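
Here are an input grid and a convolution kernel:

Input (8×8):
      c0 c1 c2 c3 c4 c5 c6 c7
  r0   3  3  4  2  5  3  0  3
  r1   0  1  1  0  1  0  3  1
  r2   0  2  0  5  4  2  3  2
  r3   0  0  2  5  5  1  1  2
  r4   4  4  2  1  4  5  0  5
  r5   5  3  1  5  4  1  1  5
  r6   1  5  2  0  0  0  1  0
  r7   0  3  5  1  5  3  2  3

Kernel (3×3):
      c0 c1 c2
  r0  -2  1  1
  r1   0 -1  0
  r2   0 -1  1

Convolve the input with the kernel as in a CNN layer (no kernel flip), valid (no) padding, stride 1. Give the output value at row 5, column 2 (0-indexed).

The receptive field on the input at this output position is [1 5 4 / 2 0 0 / 5 1 5]. Elementwise product with the kernel and sum: 1·-2 + 5·1 + 4·1 + 0·-1 + 1·-1 + 5·1.

11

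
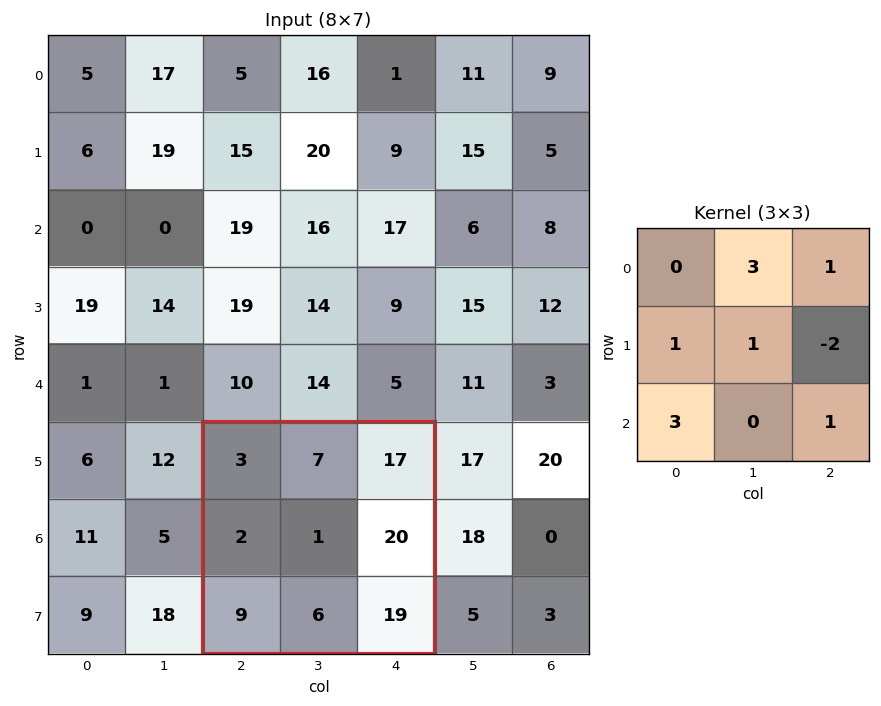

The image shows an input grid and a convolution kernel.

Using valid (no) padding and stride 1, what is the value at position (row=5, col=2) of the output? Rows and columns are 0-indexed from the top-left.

47

The receptive field on the input at this output position is [3 7 17 / 2 1 20 / 9 6 19]. Elementwise product with the kernel and sum: 7·3 + 17·1 + 2·1 + 1·1 + 20·-2 + 9·3 + 19·1.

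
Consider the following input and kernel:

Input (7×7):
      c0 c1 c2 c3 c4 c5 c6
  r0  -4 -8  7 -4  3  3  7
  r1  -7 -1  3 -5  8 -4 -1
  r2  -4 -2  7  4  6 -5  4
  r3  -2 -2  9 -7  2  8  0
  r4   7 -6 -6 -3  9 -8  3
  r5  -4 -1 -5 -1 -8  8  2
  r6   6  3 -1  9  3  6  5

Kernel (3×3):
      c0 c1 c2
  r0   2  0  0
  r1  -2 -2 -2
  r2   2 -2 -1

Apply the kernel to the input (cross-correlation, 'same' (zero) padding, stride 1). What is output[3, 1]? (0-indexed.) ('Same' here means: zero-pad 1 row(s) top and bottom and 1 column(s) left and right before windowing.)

14

The receptive field on the zero-padded input at this output position is [-4 -2 7 / -2 -2 9 / 7 -6 -6]. Elementwise product with the kernel and sum: -4·2 + -2·-2 + -2·-2 + 9·-2 + 7·2 + -6·-2 + -6·-1.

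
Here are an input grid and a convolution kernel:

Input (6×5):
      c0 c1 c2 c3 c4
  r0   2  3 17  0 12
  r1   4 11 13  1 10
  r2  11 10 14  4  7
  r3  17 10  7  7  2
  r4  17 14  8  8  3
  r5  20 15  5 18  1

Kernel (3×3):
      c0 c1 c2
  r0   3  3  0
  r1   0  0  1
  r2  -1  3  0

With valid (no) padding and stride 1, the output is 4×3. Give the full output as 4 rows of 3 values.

Output[0,0]: The receptive field on the input at this output position is [2 3 17 / 4 11 13 / 11 10 14]. Elementwise product with the kernel and sum: 2·3 + 3·3 + 13·1 + 11·-1 + 10·3.
Output[0,1]: The receptive field on the input at this output position is [3 17 0 / 11 13 1 / 10 14 4]. Elementwise product with the kernel and sum: 3·3 + 17·3 + 1·1 + 10·-1 + 14·3.

47 93 59
72 87 63
95 89 72
114 59 94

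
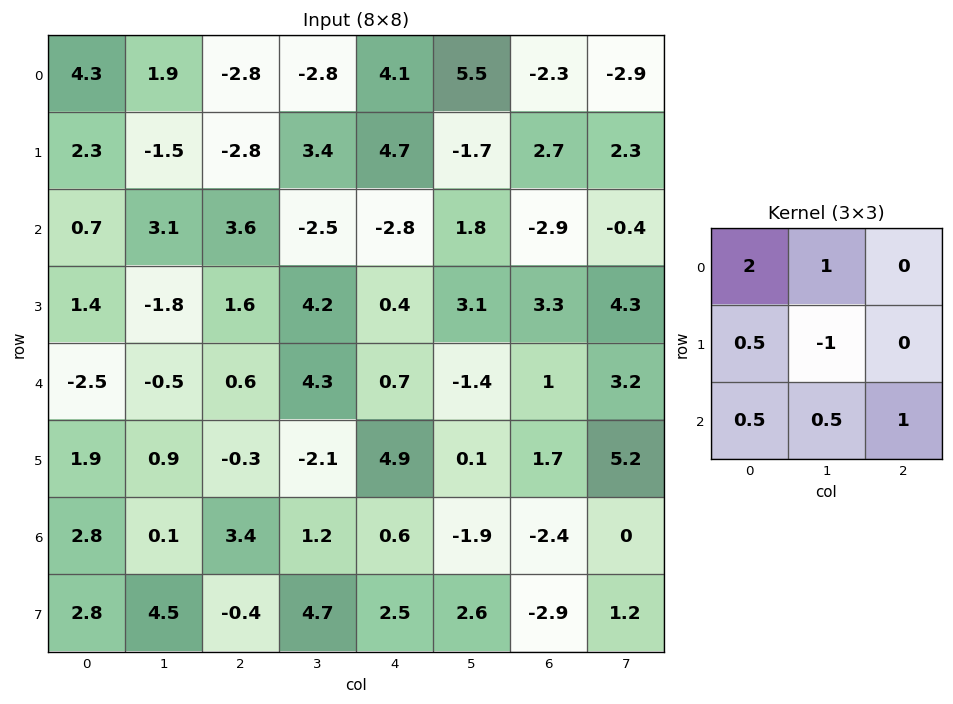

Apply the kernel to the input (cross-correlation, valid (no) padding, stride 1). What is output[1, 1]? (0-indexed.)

The receptive field on the input at this output position is [-1.5 -2.8 3.4 / 3.1 3.6 -2.5 / -1.8 1.6 4.2]. Elementwise product with the kernel and sum: -1.5·2 + -2.8·1 + 3.1·0.5 + 3.6·-1 + -1.8·0.5 + 1.6·0.5 + 4.2·1.

-3.75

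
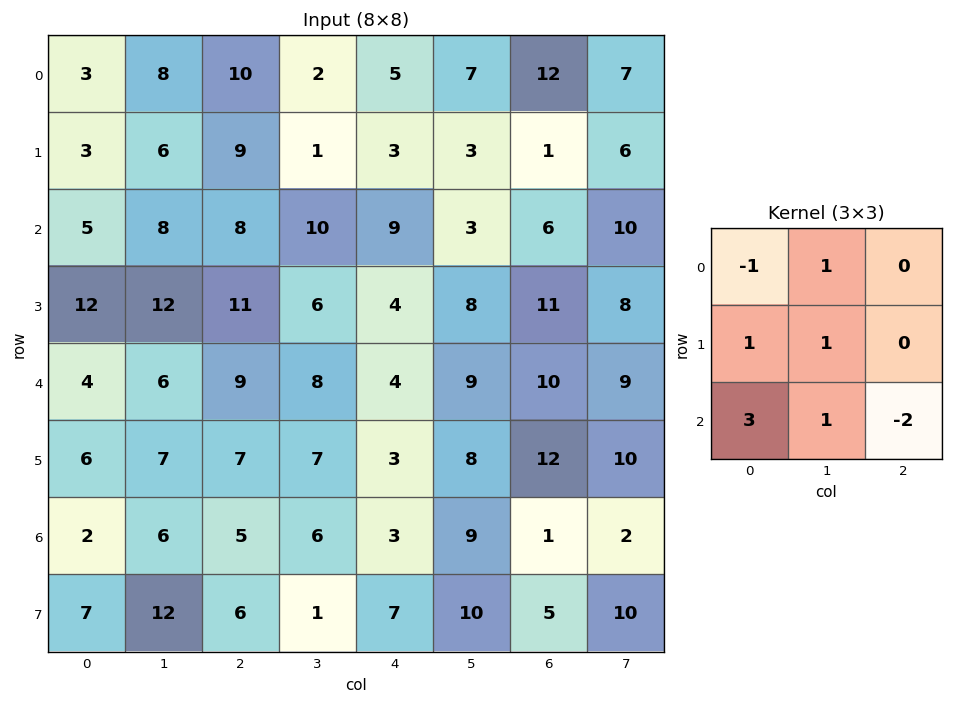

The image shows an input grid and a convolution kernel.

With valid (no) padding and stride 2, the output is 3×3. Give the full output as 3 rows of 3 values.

21 18 26
27 46 7
17 28 32

Output[0,0]: The receptive field on the input at this output position is [3 8 10 / 3 6 9 / 5 8 8]. Elementwise product with the kernel and sum: 3·-1 + 8·1 + 3·1 + 6·1 + 5·3 + 8·1 + 8·-2.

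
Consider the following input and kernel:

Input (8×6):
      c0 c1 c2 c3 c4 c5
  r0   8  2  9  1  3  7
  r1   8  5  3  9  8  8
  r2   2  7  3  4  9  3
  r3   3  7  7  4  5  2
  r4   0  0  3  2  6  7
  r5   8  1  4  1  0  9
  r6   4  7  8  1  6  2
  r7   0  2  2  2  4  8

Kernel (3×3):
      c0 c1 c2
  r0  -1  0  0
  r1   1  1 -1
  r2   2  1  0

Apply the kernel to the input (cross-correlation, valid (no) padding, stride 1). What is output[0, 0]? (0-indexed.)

The receptive field on the input at this output position is [8 2 9 / 8 5 3 / 2 7 3]. Elementwise product with the kernel and sum: 8·-1 + 8·1 + 5·1 + 3·-1 + 2·2 + 7·1.

13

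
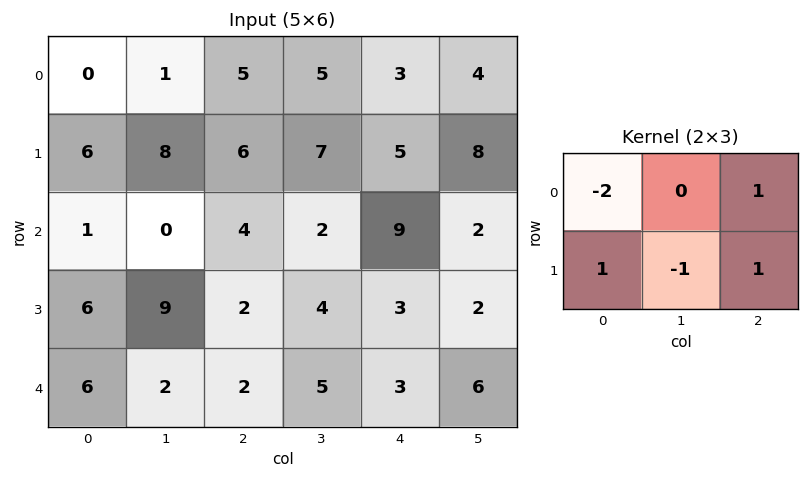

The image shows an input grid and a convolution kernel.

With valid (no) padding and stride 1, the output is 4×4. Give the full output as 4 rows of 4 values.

Output[0,0]: The receptive field on the input at this output position is [0 1 5 / 6 8 6]. Elementwise product with the kernel and sum: 0·-2 + 5·1 + 6·1 + 8·-1 + 6·1.

9 12 -3 4
-1 -11 4 -11
1 13 2 1
-4 -9 -1 2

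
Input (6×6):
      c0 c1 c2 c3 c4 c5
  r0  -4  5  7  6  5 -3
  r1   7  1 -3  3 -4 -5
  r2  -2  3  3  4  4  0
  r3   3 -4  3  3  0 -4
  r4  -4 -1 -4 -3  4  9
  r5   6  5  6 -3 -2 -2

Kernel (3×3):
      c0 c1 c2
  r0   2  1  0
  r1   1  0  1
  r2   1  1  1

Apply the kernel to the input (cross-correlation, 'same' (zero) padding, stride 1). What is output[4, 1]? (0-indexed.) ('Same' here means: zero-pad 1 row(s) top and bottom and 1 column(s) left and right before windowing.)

11

The receptive field on the zero-padded input at this output position is [3 -4 3 / -4 -1 -4 / 6 5 6]. Elementwise product with the kernel and sum: 3·2 + -4·1 + -4·1 + -4·1 + 6·1 + 5·1 + 6·1.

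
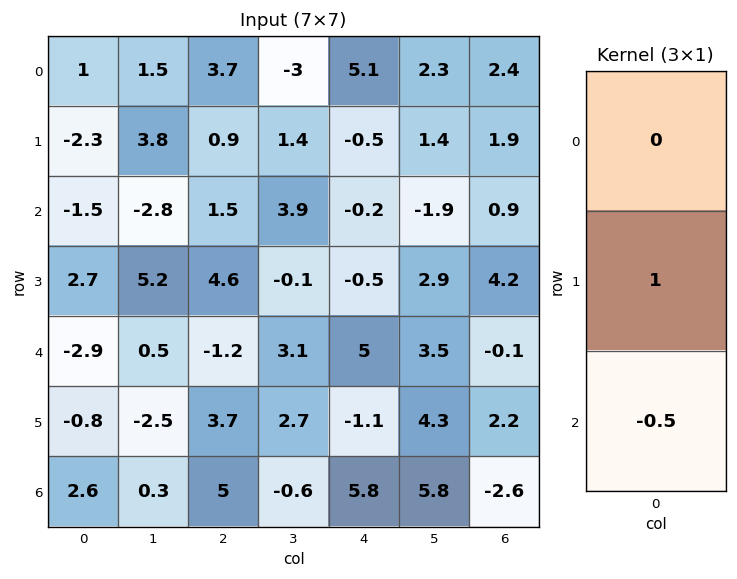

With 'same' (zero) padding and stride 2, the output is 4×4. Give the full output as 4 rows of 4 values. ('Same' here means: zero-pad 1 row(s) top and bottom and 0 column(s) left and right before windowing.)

Output[0,0]: The receptive field on the zero-padded input at this output position is [0 / 1 / -2.3]. Elementwise product with the kernel and sum: 1·1 + -2.3·-0.5.

2.15 3.25 5.35 1.45
-2.85 -0.8 0.05 -1.2
-2.5 -3.05 5.55 -1.2
2.6 5 5.8 -2.6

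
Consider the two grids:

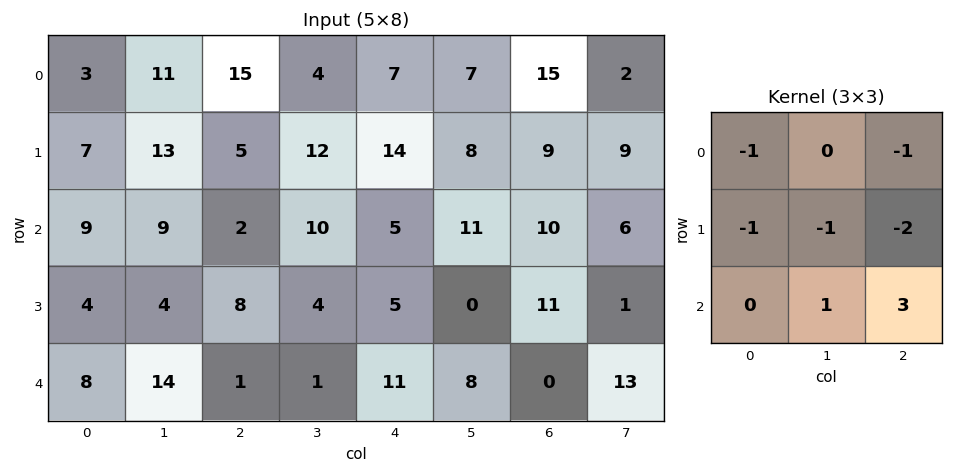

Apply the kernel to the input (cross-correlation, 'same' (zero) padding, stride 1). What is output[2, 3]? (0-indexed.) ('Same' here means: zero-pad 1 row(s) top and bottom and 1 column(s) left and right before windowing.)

The receptive field on the zero-padded input at this output position is [5 12 14 / 2 10 5 / 8 4 5]. Elementwise product with the kernel and sum: 5·-1 + 14·-1 + 2·-1 + 10·-1 + 5·-2 + 4·1 + 5·3.

-22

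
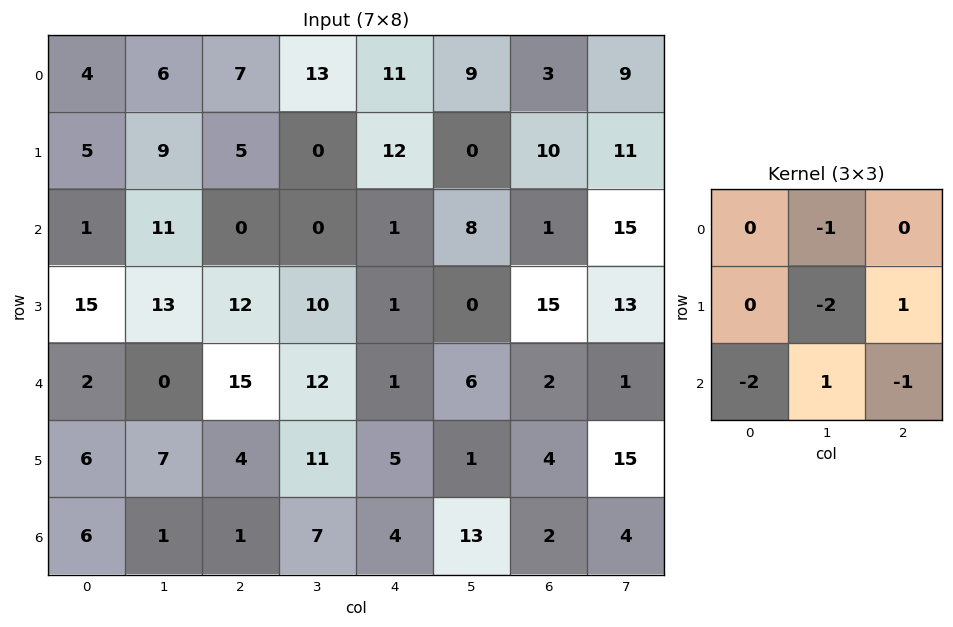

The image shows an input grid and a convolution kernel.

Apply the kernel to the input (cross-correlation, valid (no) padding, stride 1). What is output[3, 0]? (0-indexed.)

-7

The receptive field on the input at this output position is [15 13 12 / 2 0 15 / 6 7 4]. Elementwise product with the kernel and sum: 13·-1 + 0·-2 + 15·1 + 6·-2 + 7·1 + 4·-1.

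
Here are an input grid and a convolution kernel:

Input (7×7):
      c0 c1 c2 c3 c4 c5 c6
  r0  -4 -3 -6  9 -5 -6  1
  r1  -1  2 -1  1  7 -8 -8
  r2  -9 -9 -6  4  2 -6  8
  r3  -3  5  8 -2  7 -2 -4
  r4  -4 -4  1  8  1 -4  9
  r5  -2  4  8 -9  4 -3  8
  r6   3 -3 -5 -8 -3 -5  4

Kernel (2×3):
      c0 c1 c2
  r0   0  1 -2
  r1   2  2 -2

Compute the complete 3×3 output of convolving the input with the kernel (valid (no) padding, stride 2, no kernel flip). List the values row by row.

Output[0,0]: The receptive field on the input at this output position is [-4 -3 -6 / -1 2 -1]. Elementwise product with the kernel and sum: -3·1 + -6·-2 + -1·2 + 2·2 + -1·-2.

13 5 6
-9 -2 -4
-18 -4 -36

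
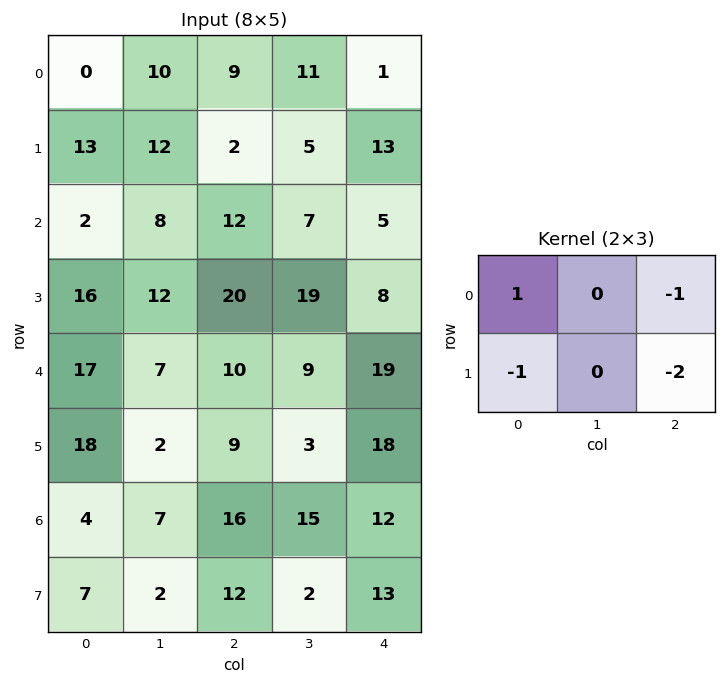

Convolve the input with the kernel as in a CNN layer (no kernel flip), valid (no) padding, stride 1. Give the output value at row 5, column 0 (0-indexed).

-27

The receptive field on the input at this output position is [18 2 9 / 4 7 16]. Elementwise product with the kernel and sum: 18·1 + 9·-1 + 4·-1 + 16·-2.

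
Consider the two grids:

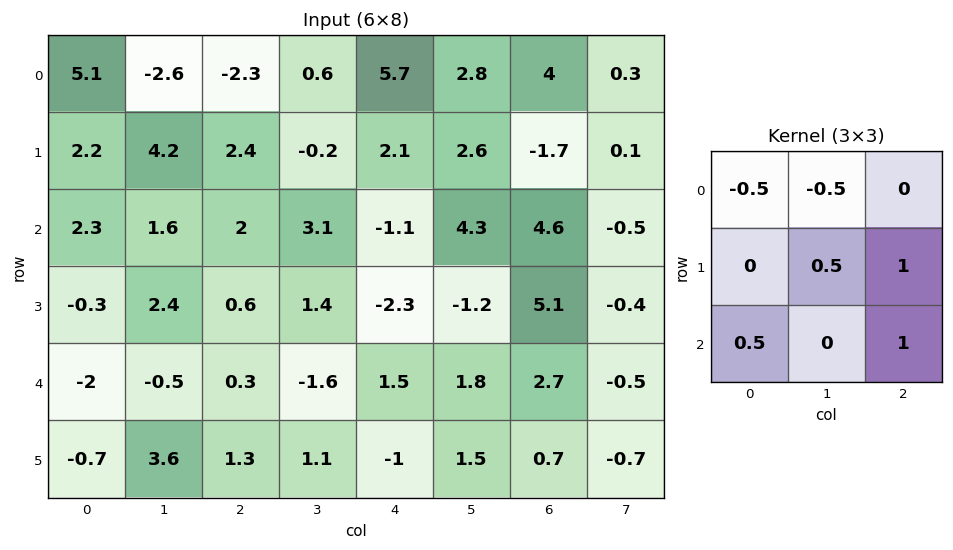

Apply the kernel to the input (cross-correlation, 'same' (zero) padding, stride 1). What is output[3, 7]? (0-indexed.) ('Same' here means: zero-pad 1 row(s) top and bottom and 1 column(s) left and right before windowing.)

The receptive field on the zero-padded input at this output position is [4.6 -0.5 0 / 5.1 -0.4 0 / 2.7 -0.5 0]. Elementwise product with the kernel and sum: 4.6·-0.5 + -0.5·-0.5 + -0.4·0.5 + 0·1 + 2.7·0.5 + 0·1.

-0.9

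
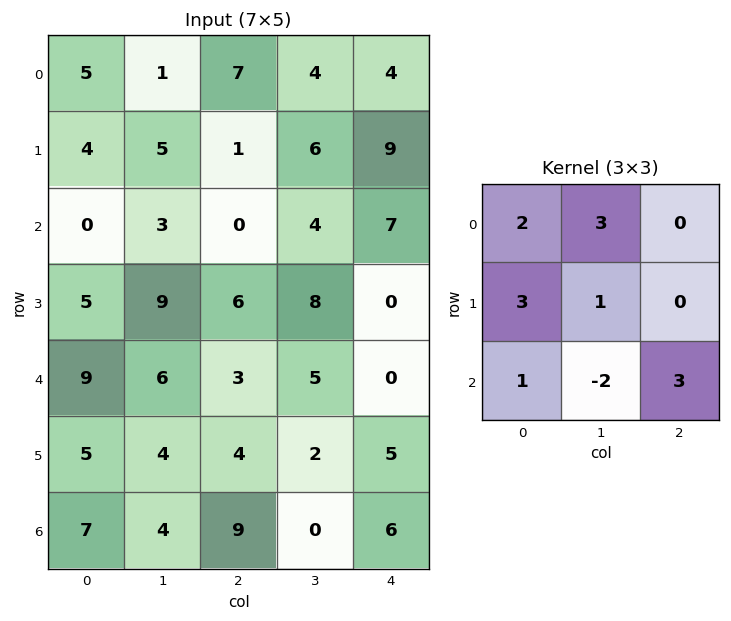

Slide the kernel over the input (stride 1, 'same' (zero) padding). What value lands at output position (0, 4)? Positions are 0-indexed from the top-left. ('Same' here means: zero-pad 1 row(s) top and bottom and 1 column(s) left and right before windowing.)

The receptive field on the zero-padded input at this output position is [0 0 0 / 4 4 0 / 6 9 0]. Elementwise product with the kernel and sum: 0·2 + 0·3 + 4·3 + 4·1 + 6·1 + 9·-2 + 0·3.

4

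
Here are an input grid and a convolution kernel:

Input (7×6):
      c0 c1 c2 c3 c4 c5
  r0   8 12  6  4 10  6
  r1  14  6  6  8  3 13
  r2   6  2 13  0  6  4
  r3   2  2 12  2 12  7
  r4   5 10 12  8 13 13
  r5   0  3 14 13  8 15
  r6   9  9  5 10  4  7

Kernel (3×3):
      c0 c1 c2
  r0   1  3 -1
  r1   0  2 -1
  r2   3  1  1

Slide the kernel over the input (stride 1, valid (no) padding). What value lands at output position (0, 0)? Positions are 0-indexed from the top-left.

77

The receptive field on the input at this output position is [8 12 6 / 14 6 6 / 6 2 13]. Elementwise product with the kernel and sum: 8·1 + 12·3 + 6·-1 + 6·2 + 6·-1 + 6·3 + 2·1 + 13·1.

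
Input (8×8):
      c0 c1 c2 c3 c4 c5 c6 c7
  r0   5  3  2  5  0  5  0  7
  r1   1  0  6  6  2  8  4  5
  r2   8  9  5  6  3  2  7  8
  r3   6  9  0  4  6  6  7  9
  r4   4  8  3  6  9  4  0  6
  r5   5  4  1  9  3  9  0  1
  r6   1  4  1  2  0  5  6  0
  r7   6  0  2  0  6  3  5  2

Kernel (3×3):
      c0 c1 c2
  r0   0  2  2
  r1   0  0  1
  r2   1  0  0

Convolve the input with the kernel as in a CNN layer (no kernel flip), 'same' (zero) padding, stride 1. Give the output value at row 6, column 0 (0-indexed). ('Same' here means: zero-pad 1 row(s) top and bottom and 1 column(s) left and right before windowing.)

The receptive field on the zero-padded input at this output position is [0 5 4 / 0 1 4 / 0 6 0]. Elementwise product with the kernel and sum: 5·2 + 4·2 + 4·1 + 0·1.

22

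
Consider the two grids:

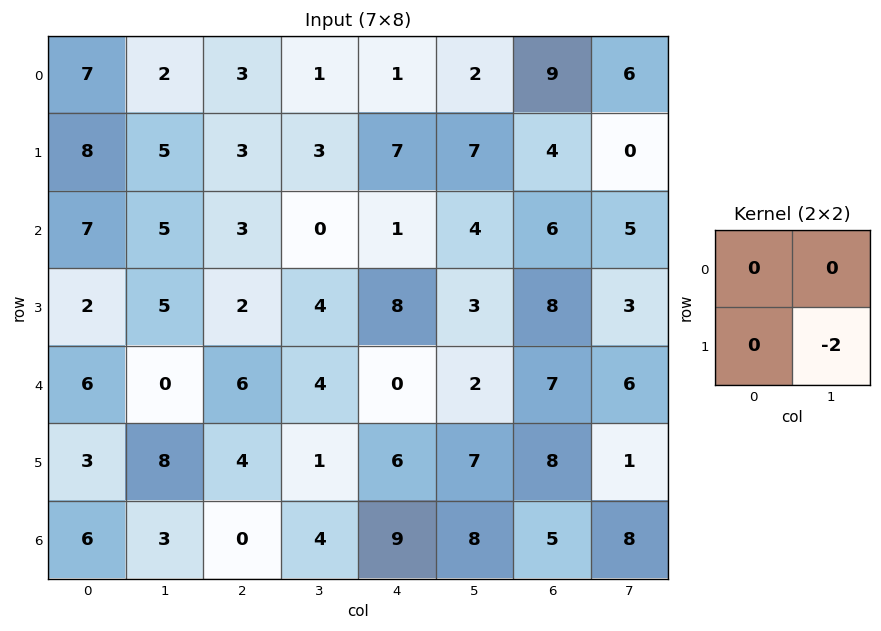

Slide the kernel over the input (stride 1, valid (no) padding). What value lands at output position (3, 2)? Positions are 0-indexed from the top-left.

-8

The receptive field on the input at this output position is [2 4 / 6 4]. Elementwise product with the kernel and sum: 4·-2.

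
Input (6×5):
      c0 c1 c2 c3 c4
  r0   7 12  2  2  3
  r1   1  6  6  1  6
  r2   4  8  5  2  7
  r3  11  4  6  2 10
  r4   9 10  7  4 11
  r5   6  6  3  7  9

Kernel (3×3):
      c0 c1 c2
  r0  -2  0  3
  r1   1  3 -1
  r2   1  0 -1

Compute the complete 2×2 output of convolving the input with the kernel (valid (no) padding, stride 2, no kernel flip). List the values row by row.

Output[0,0]: The receptive field on the input at this output position is [7 12 2 / 1 6 6 / 4 8 5]. Elementwise product with the kernel and sum: 7·-2 + 2·3 + 1·1 + 6·3 + 6·-1 + 4·1 + 5·-1.

4 6
26 9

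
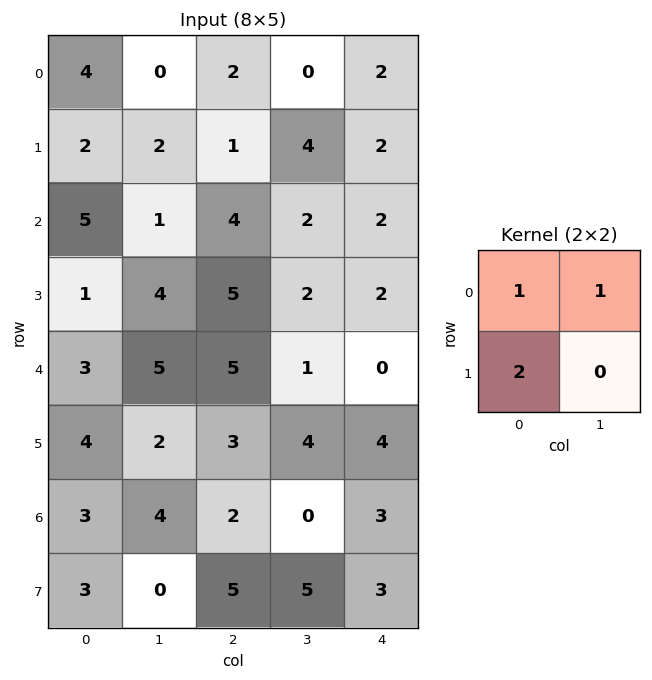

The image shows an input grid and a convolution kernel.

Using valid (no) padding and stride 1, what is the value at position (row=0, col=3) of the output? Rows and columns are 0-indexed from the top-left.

10

The receptive field on the input at this output position is [0 2 / 4 2]. Elementwise product with the kernel and sum: 0·1 + 2·1 + 4·2.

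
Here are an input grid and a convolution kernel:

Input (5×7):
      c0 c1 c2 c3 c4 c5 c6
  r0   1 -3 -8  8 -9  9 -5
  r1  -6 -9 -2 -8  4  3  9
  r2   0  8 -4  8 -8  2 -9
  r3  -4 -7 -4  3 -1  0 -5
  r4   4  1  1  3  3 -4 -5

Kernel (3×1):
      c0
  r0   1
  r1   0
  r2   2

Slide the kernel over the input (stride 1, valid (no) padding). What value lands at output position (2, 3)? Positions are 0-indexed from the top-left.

The receptive field on the input at this output position is [8 / 3 / 3]. Elementwise product with the kernel and sum: 8·1 + 3·2.

14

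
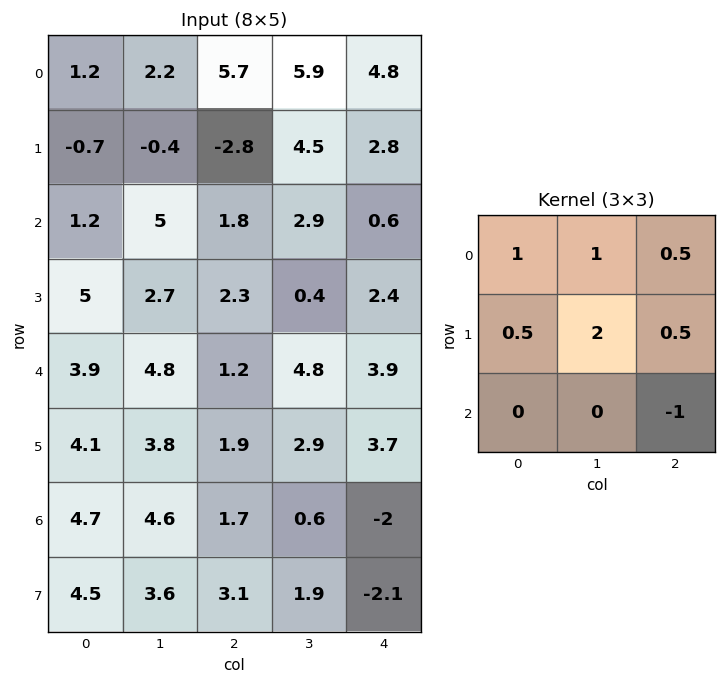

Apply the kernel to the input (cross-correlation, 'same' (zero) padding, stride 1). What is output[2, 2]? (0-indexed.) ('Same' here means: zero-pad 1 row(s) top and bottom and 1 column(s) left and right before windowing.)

The receptive field on the zero-padded input at this output position is [-0.4 -2.8 4.5 / 5 1.8 2.9 / 2.7 2.3 0.4]. Elementwise product with the kernel and sum: -0.4·1 + -2.8·1 + 4.5·0.5 + 5·0.5 + 1.8·2 + 2.9·0.5 + 0.4·-1.

6.2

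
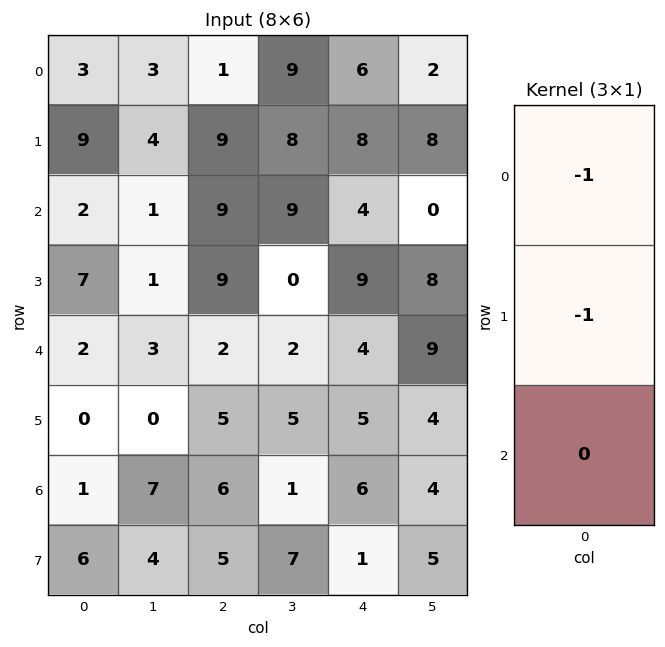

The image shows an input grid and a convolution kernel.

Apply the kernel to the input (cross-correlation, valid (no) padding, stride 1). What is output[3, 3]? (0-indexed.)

-2

The receptive field on the input at this output position is [0 / 2 / 5]. Elementwise product with the kernel and sum: 0·-1 + 2·-1.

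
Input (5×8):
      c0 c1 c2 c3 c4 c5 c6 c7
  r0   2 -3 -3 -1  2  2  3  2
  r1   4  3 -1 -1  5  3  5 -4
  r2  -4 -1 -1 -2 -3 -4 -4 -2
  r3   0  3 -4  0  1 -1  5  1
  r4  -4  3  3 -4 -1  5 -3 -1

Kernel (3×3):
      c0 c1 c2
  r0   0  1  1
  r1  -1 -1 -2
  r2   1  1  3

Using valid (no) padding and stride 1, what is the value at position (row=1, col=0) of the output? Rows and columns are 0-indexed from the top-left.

The receptive field on the input at this output position is [4 3 -1 / -4 -1 -1 / 0 3 -4]. Elementwise product with the kernel and sum: 3·1 + -1·1 + -4·-1 + -1·-1 + -1·-2 + 0·1 + 3·1 + -4·3.

0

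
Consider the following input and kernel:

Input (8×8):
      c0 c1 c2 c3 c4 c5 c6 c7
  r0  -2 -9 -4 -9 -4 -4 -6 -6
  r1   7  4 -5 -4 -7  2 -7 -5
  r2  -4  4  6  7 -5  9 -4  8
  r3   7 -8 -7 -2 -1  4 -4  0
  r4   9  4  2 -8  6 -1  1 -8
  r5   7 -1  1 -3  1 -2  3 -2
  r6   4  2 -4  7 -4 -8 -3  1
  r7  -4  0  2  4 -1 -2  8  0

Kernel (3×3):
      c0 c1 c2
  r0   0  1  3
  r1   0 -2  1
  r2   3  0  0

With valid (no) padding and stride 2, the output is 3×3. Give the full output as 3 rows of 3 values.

-46 -2 -48
58 1 3
25 5 -3

Output[0,0]: The receptive field on the input at this output position is [-2 -9 -4 / 7 4 -5 / -4 4 6]. Elementwise product with the kernel and sum: -9·1 + -4·3 + 4·-2 + -5·1 + -4·3.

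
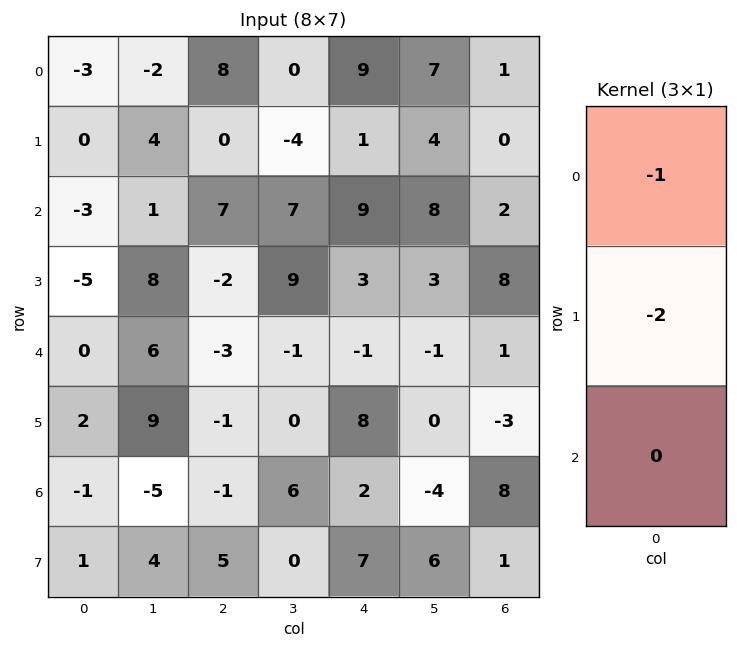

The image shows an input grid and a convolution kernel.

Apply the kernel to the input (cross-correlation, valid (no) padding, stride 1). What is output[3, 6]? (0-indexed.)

-10

The receptive field on the input at this output position is [8 / 1 / -3]. Elementwise product with the kernel and sum: 8·-1 + 1·-2.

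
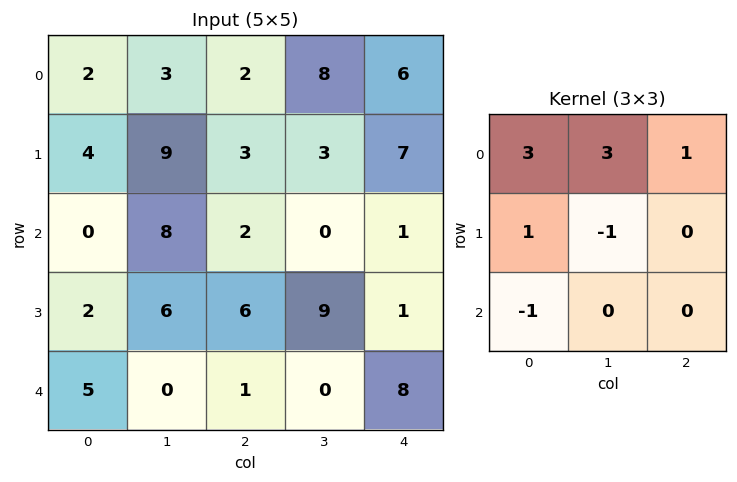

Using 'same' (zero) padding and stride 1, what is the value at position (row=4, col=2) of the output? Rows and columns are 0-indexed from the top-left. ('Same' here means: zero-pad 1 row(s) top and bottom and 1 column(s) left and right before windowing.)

The receptive field on the zero-padded input at this output position is [6 6 9 / 0 1 0 / 0 0 0]. Elementwise product with the kernel and sum: 6·3 + 6·3 + 9·1 + 0·1 + 1·-1 + 0·-1.

44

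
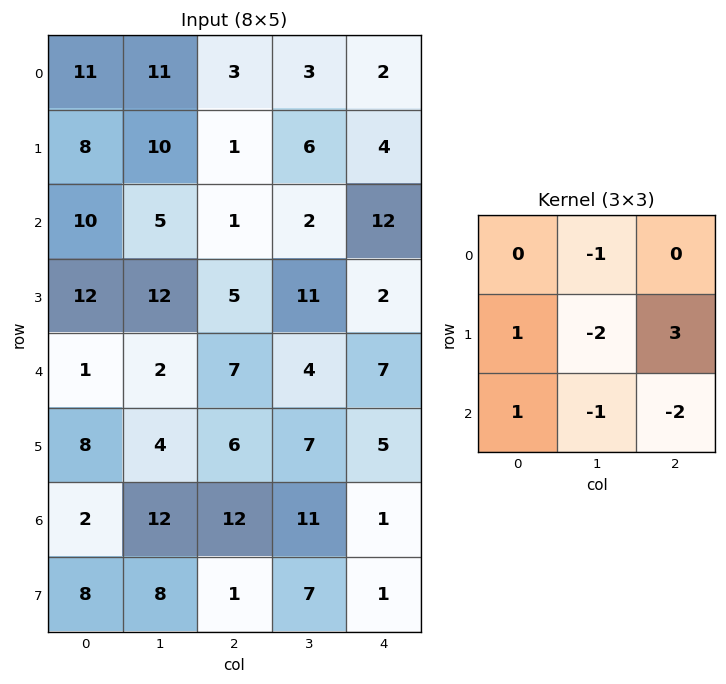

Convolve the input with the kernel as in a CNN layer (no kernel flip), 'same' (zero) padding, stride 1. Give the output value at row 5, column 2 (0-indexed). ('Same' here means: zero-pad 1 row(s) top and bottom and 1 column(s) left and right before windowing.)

The receptive field on the zero-padded input at this output position is [2 7 4 / 4 6 7 / 12 12 11]. Elementwise product with the kernel and sum: 7·-1 + 4·1 + 6·-2 + 7·3 + 12·1 + 12·-1 + 11·-2.

-16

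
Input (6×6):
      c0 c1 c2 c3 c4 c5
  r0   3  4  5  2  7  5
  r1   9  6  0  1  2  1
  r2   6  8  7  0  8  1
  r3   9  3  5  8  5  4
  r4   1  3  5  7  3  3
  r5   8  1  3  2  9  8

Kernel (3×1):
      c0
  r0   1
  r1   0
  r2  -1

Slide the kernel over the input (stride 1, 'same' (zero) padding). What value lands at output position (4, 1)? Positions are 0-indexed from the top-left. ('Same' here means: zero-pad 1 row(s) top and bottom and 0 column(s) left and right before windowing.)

2

The receptive field on the zero-padded input at this output position is [3 / 3 / 1]. Elementwise product with the kernel and sum: 3·1 + 1·-1.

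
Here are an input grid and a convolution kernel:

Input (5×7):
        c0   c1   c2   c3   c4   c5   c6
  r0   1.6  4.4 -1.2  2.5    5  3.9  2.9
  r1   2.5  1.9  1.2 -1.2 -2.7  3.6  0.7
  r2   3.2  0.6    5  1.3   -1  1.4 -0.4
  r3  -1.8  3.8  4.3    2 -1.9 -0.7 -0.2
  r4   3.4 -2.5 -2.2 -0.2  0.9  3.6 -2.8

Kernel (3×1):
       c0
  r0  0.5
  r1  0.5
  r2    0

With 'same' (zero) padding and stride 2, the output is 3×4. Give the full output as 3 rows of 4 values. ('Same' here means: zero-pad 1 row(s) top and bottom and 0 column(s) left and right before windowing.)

Output[0,0]: The receptive field on the zero-padded input at this output position is [0 / 1.6 / 2.5]. Elementwise product with the kernel and sum: 0·0.5 + 1.6·0.5.
Output[0,1]: The receptive field on the zero-padded input at this output position is [0 / -1.2 / 1.2]. Elementwise product with the kernel and sum: 0·0.5 + -1.2·0.5.

0.8 -0.6 2.5 1.45
2.85 3.1 -1.85 0.15
0.8 1.05 -0.5 -1.5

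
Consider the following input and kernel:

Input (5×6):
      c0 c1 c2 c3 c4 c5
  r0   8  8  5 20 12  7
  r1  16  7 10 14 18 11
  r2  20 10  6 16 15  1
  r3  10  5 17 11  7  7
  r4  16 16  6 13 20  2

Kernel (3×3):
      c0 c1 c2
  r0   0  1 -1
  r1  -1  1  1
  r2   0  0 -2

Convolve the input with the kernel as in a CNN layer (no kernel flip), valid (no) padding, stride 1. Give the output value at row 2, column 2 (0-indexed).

-38

The receptive field on the input at this output position is [6 16 15 / 17 11 7 / 6 13 20]. Elementwise product with the kernel and sum: 16·1 + 15·-1 + 17·-1 + 11·1 + 7·1 + 20·-2.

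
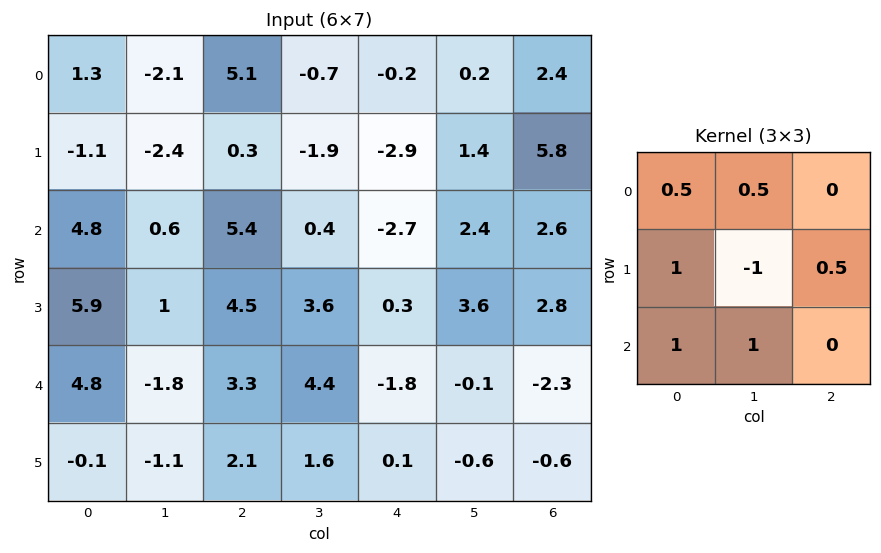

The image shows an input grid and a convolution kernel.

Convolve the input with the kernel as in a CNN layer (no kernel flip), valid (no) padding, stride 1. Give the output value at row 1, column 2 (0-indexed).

The receptive field on the input at this output position is [0.3 -1.9 -2.9 / 5.4 0.4 -2.7 / 4.5 3.6 0.3]. Elementwise product with the kernel and sum: 0.3·0.5 + -1.9·0.5 + 5.4·1 + 0.4·-1 + -2.7·0.5 + 4.5·1 + 3.6·1.

10.95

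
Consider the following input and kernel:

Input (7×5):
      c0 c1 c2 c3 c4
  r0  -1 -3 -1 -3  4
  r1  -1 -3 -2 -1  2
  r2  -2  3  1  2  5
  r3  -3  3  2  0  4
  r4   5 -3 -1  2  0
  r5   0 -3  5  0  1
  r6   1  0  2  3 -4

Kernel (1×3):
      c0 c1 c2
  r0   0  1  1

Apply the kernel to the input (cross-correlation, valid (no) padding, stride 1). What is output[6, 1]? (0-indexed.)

5

The receptive field on the input at this output position is [0 2 3]. Elementwise product with the kernel and sum: 2·1 + 3·1.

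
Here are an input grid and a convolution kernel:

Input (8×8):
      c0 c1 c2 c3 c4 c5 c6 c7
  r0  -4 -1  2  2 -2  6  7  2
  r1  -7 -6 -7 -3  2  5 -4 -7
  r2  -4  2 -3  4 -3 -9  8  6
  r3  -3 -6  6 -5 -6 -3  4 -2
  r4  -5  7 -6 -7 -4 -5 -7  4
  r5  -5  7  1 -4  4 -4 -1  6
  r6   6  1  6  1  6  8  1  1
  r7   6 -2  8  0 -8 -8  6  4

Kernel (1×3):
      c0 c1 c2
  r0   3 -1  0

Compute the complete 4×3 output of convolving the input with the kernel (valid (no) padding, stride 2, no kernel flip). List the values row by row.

-11 4 -12
-14 -13 0
-22 -11 -7
17 17 10

Output[0,0]: The receptive field on the input at this output position is [-4 -1 2]. Elementwise product with the kernel and sum: -4·3 + -1·-1.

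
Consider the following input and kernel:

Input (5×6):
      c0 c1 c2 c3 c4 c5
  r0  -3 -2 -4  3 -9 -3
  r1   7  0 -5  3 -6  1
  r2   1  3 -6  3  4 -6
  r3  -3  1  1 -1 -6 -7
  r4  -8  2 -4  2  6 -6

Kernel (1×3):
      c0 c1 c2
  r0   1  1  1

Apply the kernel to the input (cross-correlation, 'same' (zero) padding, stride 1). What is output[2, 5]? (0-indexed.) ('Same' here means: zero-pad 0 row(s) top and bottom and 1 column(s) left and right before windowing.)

-2

The receptive field on the zero-padded input at this output position is [4 -6 0]. Elementwise product with the kernel and sum: 4·1 + -6·1 + 0·1.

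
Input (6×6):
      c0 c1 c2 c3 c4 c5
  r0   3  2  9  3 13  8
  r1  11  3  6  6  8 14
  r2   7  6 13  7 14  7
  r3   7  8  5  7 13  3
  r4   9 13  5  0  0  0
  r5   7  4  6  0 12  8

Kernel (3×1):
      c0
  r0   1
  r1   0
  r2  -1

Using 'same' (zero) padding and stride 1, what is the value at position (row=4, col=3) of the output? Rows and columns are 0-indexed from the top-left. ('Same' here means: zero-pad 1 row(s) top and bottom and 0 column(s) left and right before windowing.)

The receptive field on the zero-padded input at this output position is [7 / 0 / 0]. Elementwise product with the kernel and sum: 7·1 + 0·-1.

7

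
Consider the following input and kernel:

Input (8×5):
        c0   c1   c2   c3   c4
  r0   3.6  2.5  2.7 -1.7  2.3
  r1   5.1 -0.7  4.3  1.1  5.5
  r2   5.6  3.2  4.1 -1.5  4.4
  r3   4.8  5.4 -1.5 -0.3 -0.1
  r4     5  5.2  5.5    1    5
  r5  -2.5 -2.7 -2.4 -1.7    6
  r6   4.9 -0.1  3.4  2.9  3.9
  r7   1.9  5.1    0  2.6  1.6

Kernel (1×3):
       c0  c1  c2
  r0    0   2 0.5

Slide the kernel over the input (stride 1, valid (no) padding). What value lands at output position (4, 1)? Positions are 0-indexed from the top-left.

The receptive field on the input at this output position is [5.2 5.5 1]. Elementwise product with the kernel and sum: 5.5·2 + 1·0.5.

11.5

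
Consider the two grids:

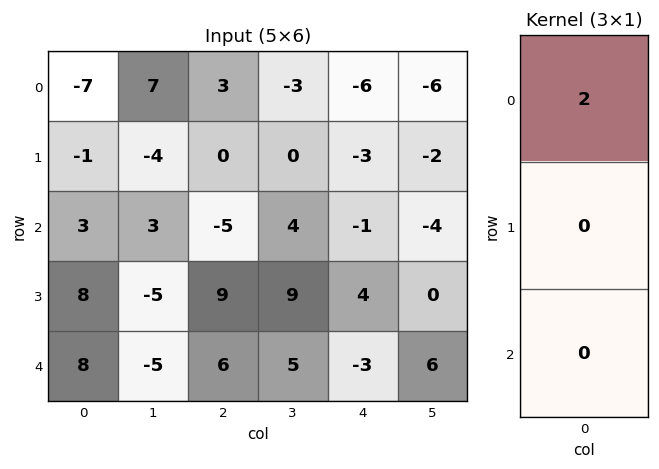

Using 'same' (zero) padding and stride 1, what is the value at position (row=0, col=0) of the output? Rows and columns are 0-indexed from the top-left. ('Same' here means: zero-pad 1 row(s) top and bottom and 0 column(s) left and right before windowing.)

0

The receptive field on the zero-padded input at this output position is [0 / -7 / -1]. Elementwise product with the kernel and sum: 0·2.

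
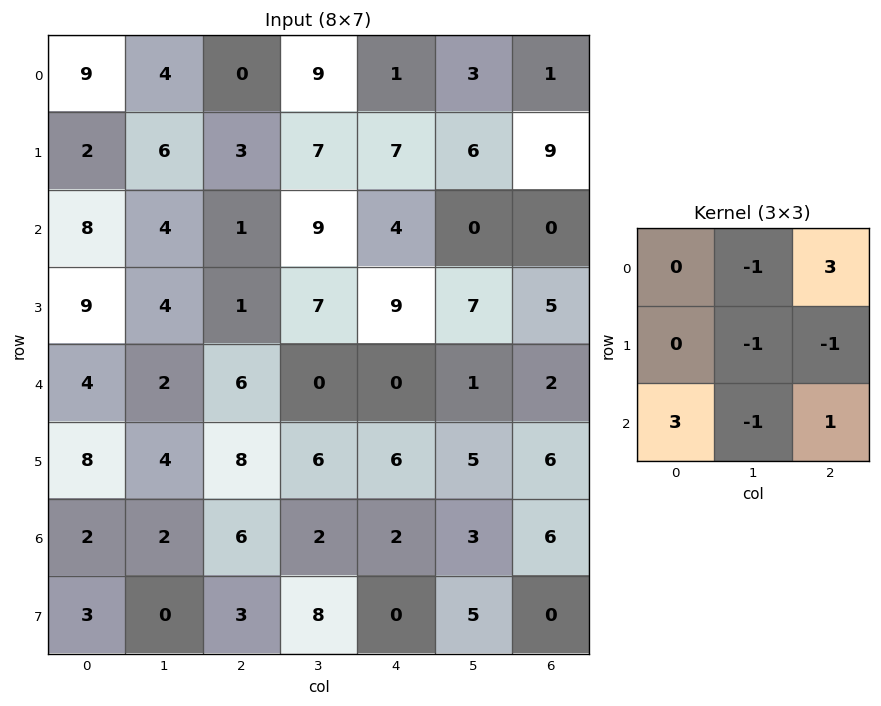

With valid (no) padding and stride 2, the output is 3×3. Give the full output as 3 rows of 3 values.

8 -22 -3
10 5 -11
14 6 3

Output[0,0]: The receptive field on the input at this output position is [9 4 0 / 2 6 3 / 8 4 1]. Elementwise product with the kernel and sum: 4·-1 + 0·3 + 6·-1 + 3·-1 + 8·3 + 4·-1 + 1·1.
Output[0,1]: The receptive field on the input at this output position is [0 9 1 / 3 7 7 / 1 9 4]. Elementwise product with the kernel and sum: 9·-1 + 1·3 + 7·-1 + 7·-1 + 1·3 + 9·-1 + 4·1.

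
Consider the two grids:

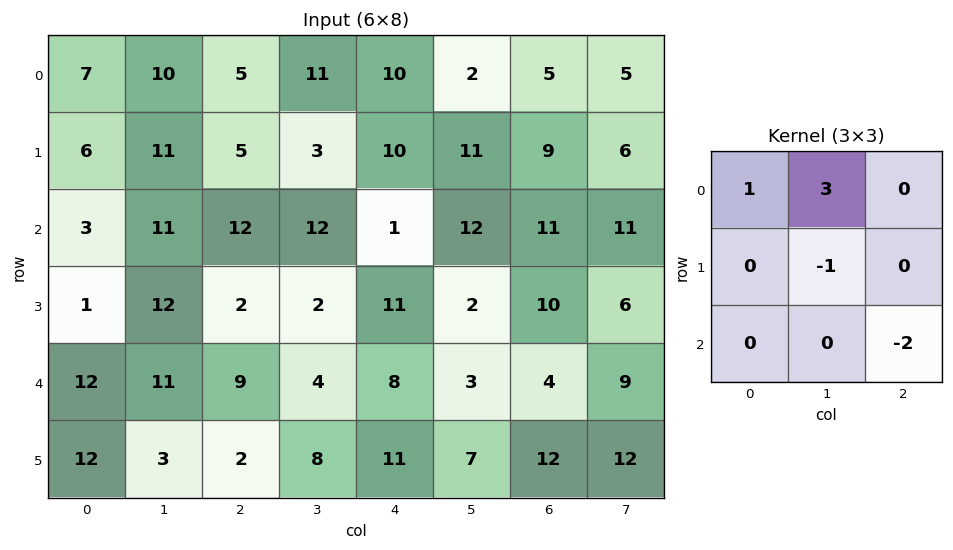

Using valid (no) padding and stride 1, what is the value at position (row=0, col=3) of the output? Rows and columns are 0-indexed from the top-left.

The receptive field on the input at this output position is [11 10 2 / 3 10 11 / 12 1 12]. Elementwise product with the kernel and sum: 11·1 + 10·3 + 10·-1 + 12·-2.

7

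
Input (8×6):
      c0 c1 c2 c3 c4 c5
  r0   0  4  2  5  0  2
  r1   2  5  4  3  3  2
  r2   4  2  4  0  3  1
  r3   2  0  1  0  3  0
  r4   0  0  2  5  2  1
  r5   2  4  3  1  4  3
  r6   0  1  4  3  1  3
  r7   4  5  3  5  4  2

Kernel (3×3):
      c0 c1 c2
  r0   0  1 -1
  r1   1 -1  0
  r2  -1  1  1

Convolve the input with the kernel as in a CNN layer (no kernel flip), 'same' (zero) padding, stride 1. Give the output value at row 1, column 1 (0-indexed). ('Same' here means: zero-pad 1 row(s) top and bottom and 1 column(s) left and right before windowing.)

The receptive field on the zero-padded input at this output position is [0 4 2 / 2 5 4 / 4 2 4]. Elementwise product with the kernel and sum: 4·1 + 2·-1 + 2·1 + 5·-1 + 4·-1 + 2·1 + 4·1.

1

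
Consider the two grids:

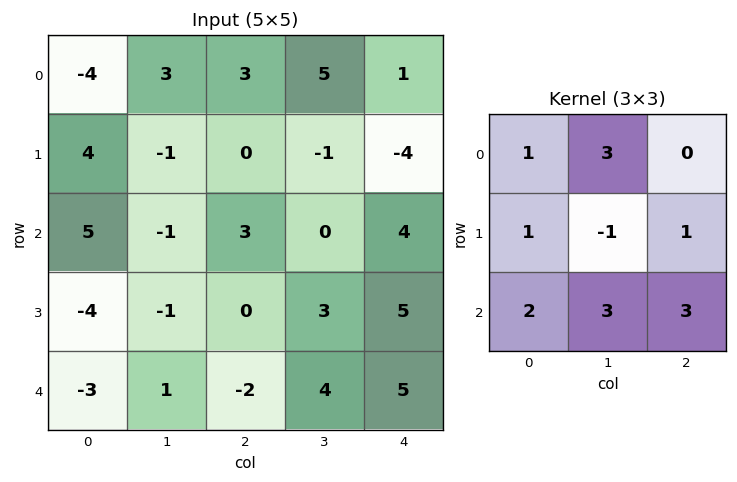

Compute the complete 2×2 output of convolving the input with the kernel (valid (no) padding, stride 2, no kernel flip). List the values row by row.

26 33
-10 28

Output[0,0]: The receptive field on the input at this output position is [-4 3 3 / 4 -1 0 / 5 -1 3]. Elementwise product with the kernel and sum: -4·1 + 3·3 + 4·1 + -1·-1 + 0·1 + 5·2 + -1·3 + 3·3.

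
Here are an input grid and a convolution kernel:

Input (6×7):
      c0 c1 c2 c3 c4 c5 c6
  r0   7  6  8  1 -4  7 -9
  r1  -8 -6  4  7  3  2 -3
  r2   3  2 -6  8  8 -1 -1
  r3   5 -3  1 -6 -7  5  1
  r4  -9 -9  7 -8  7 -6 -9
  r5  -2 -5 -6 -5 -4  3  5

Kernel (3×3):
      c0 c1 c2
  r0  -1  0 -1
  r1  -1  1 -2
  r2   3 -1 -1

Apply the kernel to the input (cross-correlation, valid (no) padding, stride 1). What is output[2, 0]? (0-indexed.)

-32

The receptive field on the input at this output position is [3 2 -6 / 5 -3 1 / -9 -9 7]. Elementwise product with the kernel and sum: 3·-1 + -6·-1 + 5·-1 + -3·1 + 1·-2 + -9·3 + -9·-1 + 7·-1.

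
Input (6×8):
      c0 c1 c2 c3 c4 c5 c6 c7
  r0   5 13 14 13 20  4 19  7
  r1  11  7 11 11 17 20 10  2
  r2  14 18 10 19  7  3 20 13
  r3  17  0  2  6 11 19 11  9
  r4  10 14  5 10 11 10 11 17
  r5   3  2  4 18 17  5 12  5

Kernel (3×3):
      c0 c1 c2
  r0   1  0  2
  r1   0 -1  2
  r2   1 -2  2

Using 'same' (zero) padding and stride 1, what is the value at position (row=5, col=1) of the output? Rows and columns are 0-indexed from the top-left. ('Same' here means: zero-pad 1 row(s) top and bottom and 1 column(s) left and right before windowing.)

The receptive field on the zero-padded input at this output position is [10 14 5 / 3 2 4 / 0 0 0]. Elementwise product with the kernel and sum: 10·1 + 5·2 + 2·-1 + 4·2 + 0·1 + 0·-2 + 0·2.

26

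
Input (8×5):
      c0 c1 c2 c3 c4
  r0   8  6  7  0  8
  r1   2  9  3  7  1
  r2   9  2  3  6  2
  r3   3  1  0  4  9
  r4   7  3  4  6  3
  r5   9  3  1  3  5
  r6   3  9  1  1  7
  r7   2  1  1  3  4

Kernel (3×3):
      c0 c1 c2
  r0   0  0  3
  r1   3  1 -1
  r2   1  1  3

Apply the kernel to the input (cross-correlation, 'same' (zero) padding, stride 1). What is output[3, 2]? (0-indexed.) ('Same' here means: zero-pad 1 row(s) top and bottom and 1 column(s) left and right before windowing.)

42

The receptive field on the zero-padded input at this output position is [2 3 6 / 1 0 4 / 3 4 6]. Elementwise product with the kernel and sum: 6·3 + 1·3 + 0·1 + 4·-1 + 3·1 + 4·1 + 6·3.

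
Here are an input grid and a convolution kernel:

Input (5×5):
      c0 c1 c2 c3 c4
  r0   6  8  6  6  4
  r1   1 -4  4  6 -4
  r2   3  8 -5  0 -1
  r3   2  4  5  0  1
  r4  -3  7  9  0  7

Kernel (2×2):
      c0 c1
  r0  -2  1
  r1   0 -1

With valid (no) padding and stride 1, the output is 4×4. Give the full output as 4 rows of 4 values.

0 -14 -12 -4
-14 17 -2 -15
-2 -26 10 -2
-7 -12 -10 -6

Output[0,0]: The receptive field on the input at this output position is [6 8 / 1 -4]. Elementwise product with the kernel and sum: 6·-2 + 8·1 + -4·-1.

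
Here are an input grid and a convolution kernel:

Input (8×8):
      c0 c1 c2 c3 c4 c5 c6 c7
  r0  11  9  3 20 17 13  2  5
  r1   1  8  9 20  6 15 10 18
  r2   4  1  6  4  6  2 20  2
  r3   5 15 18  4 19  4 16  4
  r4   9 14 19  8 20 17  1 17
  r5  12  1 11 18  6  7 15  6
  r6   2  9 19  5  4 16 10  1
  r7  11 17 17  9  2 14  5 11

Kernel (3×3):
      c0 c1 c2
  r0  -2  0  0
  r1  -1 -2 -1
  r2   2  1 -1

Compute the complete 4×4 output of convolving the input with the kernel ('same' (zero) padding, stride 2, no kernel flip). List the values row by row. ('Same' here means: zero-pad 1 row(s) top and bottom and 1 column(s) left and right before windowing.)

-38 -30 -36 0
-19 11 -35 -54
-21 -95 -38 -21
-19 -12 -59 -29

Output[0,0]: The receptive field on the zero-padded input at this output position is [0 0 0 / 0 11 9 / 0 1 8]. Elementwise product with the kernel and sum: 0·-2 + 0·-1 + 11·-2 + 9·-1 + 0·2 + 1·1 + 8·-1.
Output[0,1]: The receptive field on the zero-padded input at this output position is [0 0 0 / 9 3 20 / 8 9 20]. Elementwise product with the kernel and sum: 0·-2 + 9·-1 + 3·-2 + 20·-1 + 8·2 + 9·1 + 20·-1.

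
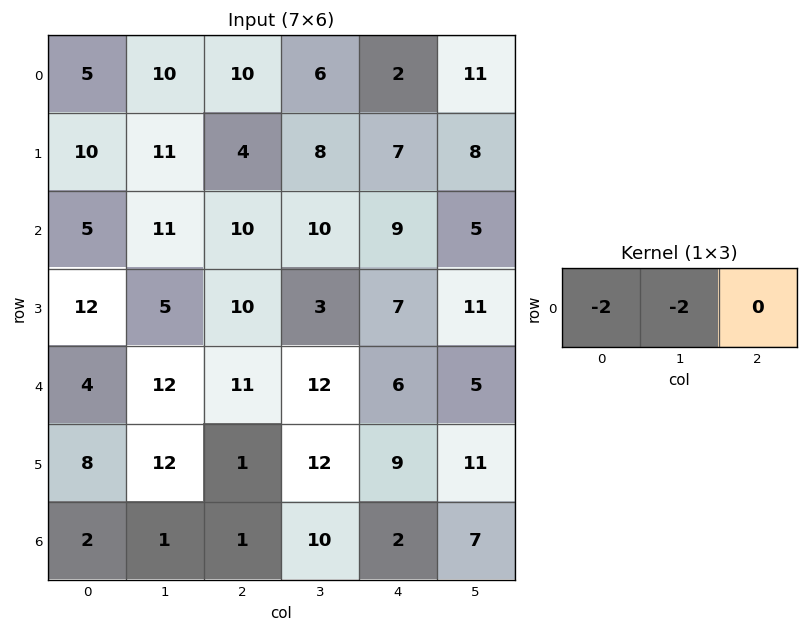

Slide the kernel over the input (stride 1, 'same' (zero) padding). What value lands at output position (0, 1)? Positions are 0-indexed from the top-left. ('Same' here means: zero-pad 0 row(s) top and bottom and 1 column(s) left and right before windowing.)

-30

The receptive field on the zero-padded input at this output position is [5 10 10]. Elementwise product with the kernel and sum: 5·-2 + 10·-2.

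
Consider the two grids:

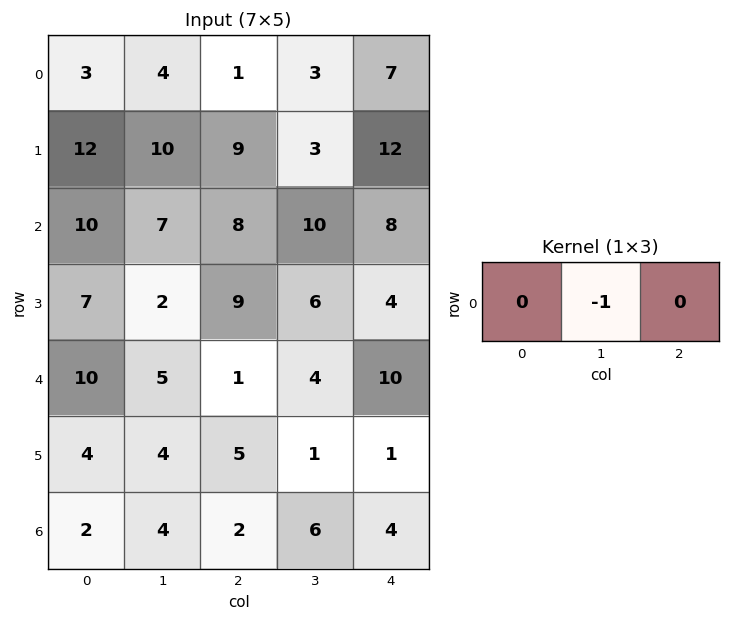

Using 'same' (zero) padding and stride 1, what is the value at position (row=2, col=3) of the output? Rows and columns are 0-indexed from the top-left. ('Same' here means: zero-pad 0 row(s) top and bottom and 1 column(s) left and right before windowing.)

-10

The receptive field on the zero-padded input at this output position is [8 10 8]. Elementwise product with the kernel and sum: 10·-1.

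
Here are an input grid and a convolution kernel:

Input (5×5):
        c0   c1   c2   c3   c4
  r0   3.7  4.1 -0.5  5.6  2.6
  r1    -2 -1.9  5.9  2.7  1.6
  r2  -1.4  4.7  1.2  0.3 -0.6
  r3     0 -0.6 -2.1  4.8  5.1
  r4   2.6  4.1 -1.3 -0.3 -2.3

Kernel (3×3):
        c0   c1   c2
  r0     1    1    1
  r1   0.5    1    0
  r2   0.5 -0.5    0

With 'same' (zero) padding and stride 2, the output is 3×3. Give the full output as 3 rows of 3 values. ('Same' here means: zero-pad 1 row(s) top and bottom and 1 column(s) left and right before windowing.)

Output[0,0]: The receptive field on the zero-padded input at this output position is [0 0 0 / 0 3.7 4.1 / 0 -2 -1.9]. Elementwise product with the kernel and sum: 0·1 + 0·1 + 0·1 + 0·0.5 + 3.7·1 + 0·0.5 + -2·-0.5.
Output[0,1]: The receptive field on the zero-padded input at this output position is [0 0 0 / 4.1 -0.5 5.6 / -1.9 5.9 2.7]. Elementwise product with the kernel and sum: 0·1 + 0·1 + 0·1 + 4.1·0.5 + -0.5·1 + -1.9·0.5 + 5.9·-0.5.

4.7 -2.35 5.95
-5.3 11 3.7
2 2.85 7.45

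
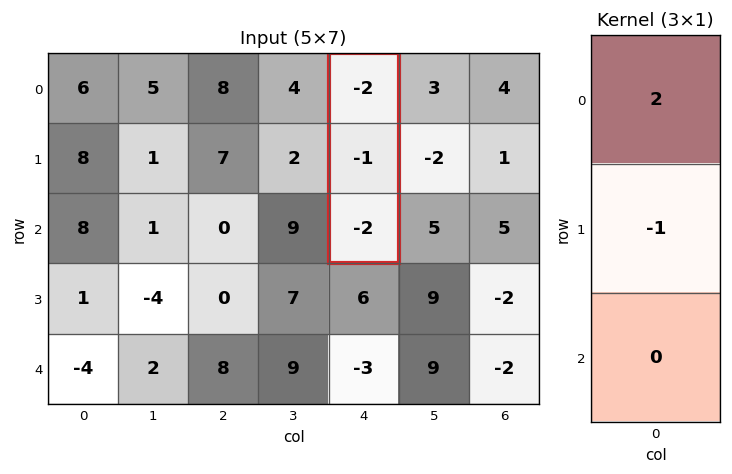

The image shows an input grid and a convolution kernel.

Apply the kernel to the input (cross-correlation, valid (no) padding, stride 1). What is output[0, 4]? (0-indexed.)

The receptive field on the input at this output position is [-2 / -1 / -2]. Elementwise product with the kernel and sum: -2·2 + -1·-1.

-3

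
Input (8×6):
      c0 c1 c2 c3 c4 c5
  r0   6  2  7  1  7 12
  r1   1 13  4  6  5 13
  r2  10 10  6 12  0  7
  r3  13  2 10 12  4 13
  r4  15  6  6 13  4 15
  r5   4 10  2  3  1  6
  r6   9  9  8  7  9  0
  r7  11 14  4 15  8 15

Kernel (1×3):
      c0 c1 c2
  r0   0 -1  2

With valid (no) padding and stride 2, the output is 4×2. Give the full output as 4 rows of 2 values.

12 13
2 -12
6 -5
7 11

Output[0,0]: The receptive field on the input at this output position is [6 2 7]. Elementwise product with the kernel and sum: 2·-1 + 7·2.
Output[0,1]: The receptive field on the input at this output position is [7 1 7]. Elementwise product with the kernel and sum: 1·-1 + 7·2.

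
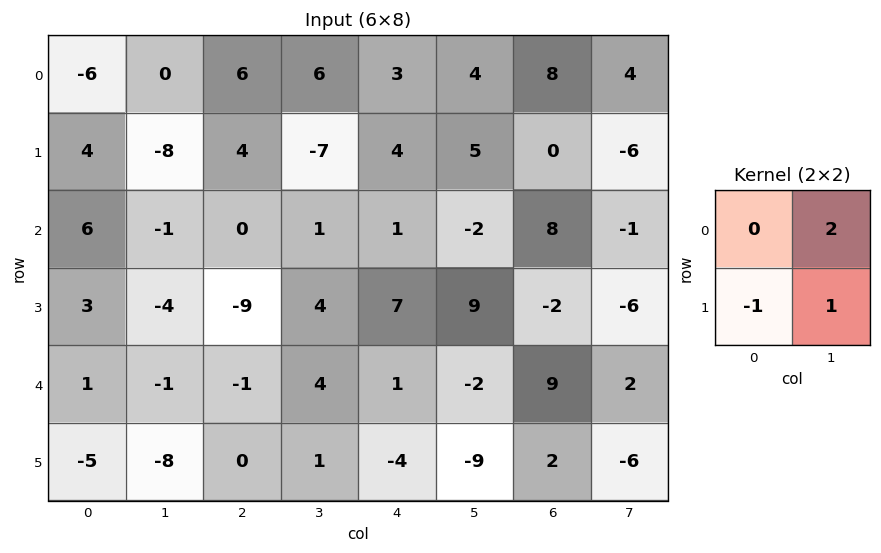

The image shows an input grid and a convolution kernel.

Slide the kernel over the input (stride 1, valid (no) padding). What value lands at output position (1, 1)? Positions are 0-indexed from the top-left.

9

The receptive field on the input at this output position is [-8 4 / -1 0]. Elementwise product with the kernel and sum: 4·2 + -1·-1 + 0·1.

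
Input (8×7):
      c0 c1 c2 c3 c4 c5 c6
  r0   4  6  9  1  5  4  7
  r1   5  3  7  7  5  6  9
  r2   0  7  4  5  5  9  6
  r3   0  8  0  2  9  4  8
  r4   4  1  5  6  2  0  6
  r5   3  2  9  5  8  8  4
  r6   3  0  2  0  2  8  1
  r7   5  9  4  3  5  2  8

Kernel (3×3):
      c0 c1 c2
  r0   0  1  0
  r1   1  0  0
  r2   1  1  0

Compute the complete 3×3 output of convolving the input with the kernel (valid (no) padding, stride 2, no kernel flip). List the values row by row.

Output[0,0]: The receptive field on the input at this output position is [4 6 9 / 5 3 7 / 0 7 4]. Elementwise product with the kernel and sum: 6·1 + 5·1 + 0·1 + 7·1.
Output[0,1]: The receptive field on the input at this output position is [9 1 5 / 7 7 5 / 4 5 5]. Elementwise product with the kernel and sum: 1·1 + 7·1 + 4·1 + 5·1.

18 17 23
12 16 20
7 17 18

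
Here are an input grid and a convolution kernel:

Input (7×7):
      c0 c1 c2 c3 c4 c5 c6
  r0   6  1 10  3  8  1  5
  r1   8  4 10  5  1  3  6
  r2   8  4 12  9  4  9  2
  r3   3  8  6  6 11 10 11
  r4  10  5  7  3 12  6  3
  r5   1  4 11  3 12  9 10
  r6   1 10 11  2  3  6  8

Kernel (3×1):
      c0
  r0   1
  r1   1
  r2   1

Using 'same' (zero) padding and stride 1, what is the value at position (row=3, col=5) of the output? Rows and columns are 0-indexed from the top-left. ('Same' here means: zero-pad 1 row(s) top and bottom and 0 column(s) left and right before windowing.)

25

The receptive field on the zero-padded input at this output position is [9 / 10 / 6]. Elementwise product with the kernel and sum: 9·1 + 10·1 + 6·1.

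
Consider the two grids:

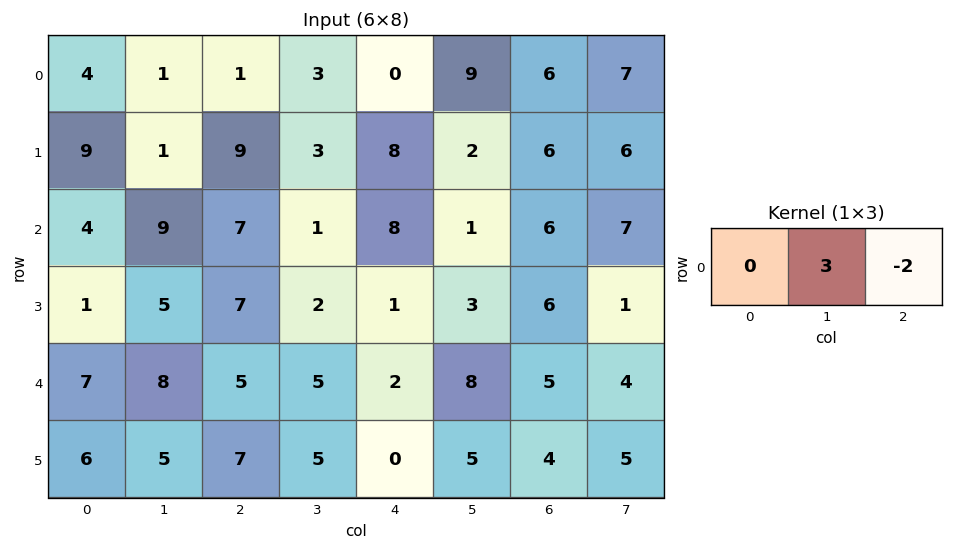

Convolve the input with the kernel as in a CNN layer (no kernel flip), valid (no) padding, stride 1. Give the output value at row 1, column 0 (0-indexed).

-15

The receptive field on the input at this output position is [9 1 9]. Elementwise product with the kernel and sum: 1·3 + 9·-2.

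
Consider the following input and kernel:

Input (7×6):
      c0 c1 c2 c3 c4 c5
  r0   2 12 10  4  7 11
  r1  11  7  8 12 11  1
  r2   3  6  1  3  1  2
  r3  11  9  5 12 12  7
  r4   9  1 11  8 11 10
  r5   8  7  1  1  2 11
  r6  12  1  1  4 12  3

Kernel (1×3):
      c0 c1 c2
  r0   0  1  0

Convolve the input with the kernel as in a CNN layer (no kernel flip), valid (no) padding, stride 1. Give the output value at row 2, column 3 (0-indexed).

The receptive field on the input at this output position is [3 1 2]. Elementwise product with the kernel and sum: 1·1.

1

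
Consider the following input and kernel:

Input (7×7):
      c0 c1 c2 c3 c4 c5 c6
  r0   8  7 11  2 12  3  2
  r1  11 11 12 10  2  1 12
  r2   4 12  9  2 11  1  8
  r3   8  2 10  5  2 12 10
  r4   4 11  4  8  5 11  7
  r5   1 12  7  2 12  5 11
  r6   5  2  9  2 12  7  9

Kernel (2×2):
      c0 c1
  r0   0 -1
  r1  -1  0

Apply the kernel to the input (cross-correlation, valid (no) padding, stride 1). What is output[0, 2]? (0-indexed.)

The receptive field on the input at this output position is [11 2 / 12 10]. Elementwise product with the kernel and sum: 2·-1 + 12·-1.

-14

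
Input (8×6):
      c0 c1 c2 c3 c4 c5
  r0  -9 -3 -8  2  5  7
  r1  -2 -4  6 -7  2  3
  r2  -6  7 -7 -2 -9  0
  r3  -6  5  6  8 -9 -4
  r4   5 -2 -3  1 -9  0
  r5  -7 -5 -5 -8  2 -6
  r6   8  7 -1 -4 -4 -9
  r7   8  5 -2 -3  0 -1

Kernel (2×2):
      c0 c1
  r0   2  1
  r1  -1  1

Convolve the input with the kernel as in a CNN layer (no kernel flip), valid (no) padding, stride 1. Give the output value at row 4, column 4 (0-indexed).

The receptive field on the input at this output position is [-9 0 / 2 -6]. Elementwise product with the kernel and sum: -9·2 + 0·1 + 2·-1 + -6·1.

-26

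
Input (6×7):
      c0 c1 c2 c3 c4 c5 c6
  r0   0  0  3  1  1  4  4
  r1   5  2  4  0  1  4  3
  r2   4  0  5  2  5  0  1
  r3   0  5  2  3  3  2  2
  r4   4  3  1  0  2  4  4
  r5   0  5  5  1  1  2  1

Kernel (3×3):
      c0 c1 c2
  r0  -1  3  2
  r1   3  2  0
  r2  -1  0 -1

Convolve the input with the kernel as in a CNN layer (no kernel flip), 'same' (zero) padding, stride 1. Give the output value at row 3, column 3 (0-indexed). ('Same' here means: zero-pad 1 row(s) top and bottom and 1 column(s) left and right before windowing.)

20

The receptive field on the zero-padded input at this output position is [5 2 5 / 2 3 3 / 1 0 2]. Elementwise product with the kernel and sum: 5·-1 + 2·3 + 5·2 + 2·3 + 3·2 + 1·-1 + 2·-1.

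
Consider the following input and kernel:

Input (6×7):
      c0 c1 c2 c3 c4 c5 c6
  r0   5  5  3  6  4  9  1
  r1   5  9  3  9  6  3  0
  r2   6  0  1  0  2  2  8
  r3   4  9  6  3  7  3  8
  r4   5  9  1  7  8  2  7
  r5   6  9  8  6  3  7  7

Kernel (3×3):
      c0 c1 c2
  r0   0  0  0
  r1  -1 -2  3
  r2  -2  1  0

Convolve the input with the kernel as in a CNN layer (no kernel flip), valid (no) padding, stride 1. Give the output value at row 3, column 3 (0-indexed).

The receptive field on the input at this output position is [3 7 3 / 7 8 2 / 6 3 7]. Elementwise product with the kernel and sum: 7·-1 + 8·-2 + 2·3 + 6·-2 + 3·1.

-26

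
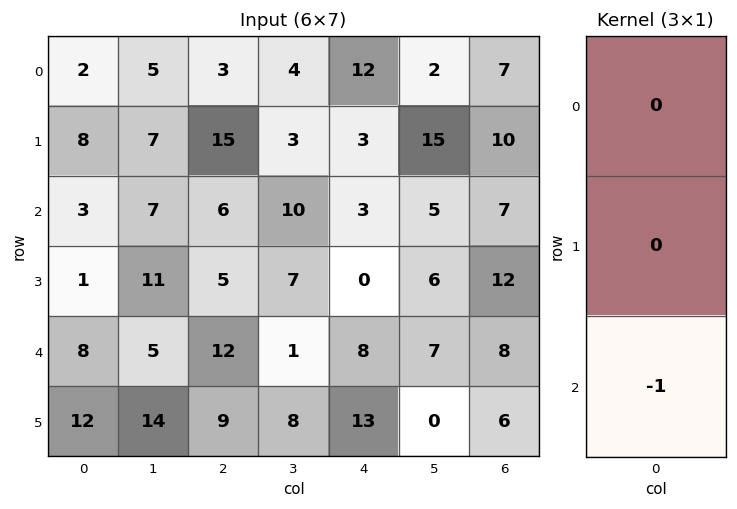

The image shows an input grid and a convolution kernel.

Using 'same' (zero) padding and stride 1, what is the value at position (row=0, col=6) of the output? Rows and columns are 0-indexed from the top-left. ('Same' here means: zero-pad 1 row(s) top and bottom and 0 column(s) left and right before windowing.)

The receptive field on the zero-padded input at this output position is [0 / 7 / 10]. Elementwise product with the kernel and sum: 10·-1.

-10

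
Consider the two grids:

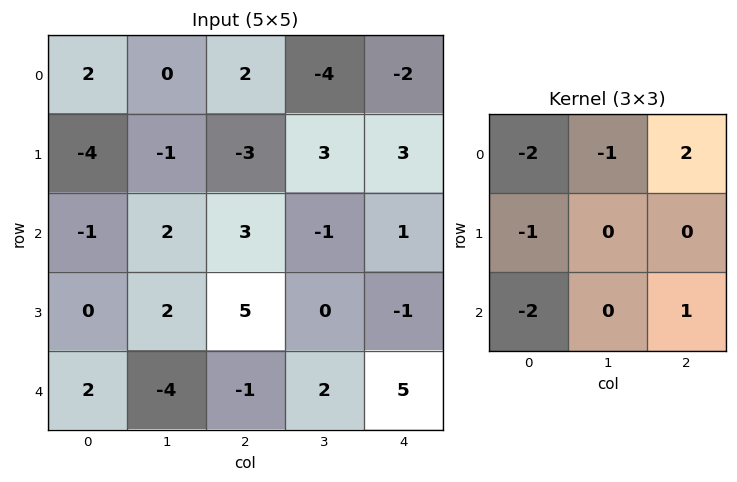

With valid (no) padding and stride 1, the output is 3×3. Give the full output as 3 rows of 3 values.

9 -14 -6
9 5 -5
1 -1 -1

Output[0,0]: The receptive field on the input at this output position is [2 0 2 / -4 -1 -3 / -1 2 3]. Elementwise product with the kernel and sum: 2·-2 + 0·-1 + 2·2 + -4·-1 + -1·-2 + 3·1.
Output[0,1]: The receptive field on the input at this output position is [0 2 -4 / -1 -3 3 / 2 3 -1]. Elementwise product with the kernel and sum: 0·-2 + 2·-1 + -4·2 + -1·-1 + 2·-2 + -1·1.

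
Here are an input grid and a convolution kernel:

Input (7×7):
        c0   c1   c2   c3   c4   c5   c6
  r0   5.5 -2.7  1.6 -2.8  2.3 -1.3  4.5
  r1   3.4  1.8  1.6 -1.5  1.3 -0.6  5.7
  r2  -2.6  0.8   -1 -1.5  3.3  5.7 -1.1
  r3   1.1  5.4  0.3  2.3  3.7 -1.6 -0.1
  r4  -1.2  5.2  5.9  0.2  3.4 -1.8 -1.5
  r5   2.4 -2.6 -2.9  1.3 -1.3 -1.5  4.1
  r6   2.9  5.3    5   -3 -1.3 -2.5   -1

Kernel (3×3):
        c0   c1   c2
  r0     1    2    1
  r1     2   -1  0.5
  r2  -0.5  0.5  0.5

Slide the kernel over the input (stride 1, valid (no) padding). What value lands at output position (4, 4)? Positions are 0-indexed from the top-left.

The receptive field on the input at this output position is [3.4 -1.8 -1.5 / -1.3 -1.5 4.1 / -1.3 -2.5 -1]. Elementwise product with the kernel and sum: 3.4·1 + -1.8·2 + -1.5·1 + -1.3·2 + -1.5·-1 + 4.1·0.5 + -1.3·-0.5 + -2.5·0.5 + -1·0.5.

-1.85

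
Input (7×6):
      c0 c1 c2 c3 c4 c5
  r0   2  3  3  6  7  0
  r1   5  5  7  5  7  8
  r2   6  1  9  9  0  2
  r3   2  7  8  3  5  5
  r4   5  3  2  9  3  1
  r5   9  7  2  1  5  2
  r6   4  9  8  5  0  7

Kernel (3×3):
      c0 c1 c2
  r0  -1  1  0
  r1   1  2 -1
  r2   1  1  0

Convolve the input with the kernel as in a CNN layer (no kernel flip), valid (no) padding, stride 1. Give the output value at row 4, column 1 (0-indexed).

The receptive field on the input at this output position is [3 2 9 / 7 2 1 / 9 8 5]. Elementwise product with the kernel and sum: 3·-1 + 2·1 + 7·1 + 2·2 + 1·-1 + 9·1 + 8·1.

26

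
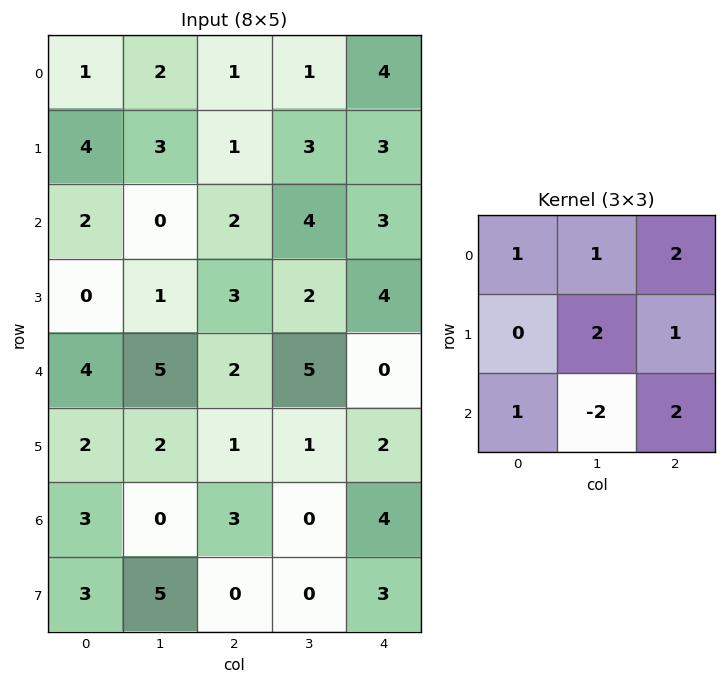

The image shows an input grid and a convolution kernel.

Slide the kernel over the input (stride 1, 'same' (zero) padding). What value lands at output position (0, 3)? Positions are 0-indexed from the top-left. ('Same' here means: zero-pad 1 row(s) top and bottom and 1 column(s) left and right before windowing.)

The receptive field on the zero-padded input at this output position is [0 0 0 / 1 1 4 / 1 3 3]. Elementwise product with the kernel and sum: 0·1 + 0·1 + 0·2 + 1·2 + 4·1 + 1·1 + 3·-2 + 3·2.

7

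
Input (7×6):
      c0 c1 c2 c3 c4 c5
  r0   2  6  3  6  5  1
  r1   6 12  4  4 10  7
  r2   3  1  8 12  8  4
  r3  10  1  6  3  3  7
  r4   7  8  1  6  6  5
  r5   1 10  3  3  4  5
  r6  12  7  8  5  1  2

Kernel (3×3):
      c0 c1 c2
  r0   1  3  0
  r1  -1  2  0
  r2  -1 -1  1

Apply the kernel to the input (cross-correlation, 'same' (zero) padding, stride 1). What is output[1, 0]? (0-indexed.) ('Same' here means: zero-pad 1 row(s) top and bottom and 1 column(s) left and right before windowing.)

16

The receptive field on the zero-padded input at this output position is [0 2 6 / 0 6 12 / 0 3 1]. Elementwise product with the kernel and sum: 0·1 + 2·3 + 0·-1 + 6·2 + 0·-1 + 3·-1 + 1·1.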